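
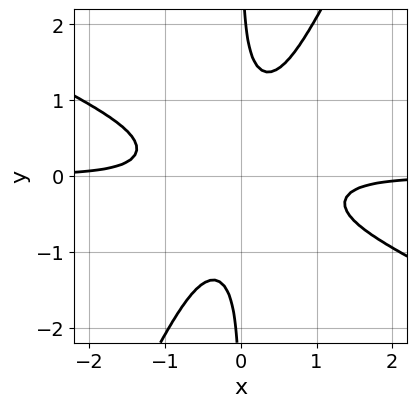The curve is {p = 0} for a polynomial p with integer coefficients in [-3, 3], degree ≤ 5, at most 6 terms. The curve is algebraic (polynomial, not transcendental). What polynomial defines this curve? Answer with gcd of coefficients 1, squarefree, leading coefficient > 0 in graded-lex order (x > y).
First, degree: the shape is more complex than any degree-3 curve, so deg p = 4.
Then, observable constraints: no x-intercept at any integer in the box; it misses every integer gridline on the y-axis.
Finally, together with the visible shape, these determine p as stated.

2*x^3*y + 3*x^2*y^2 - 2*x*y^3 + 1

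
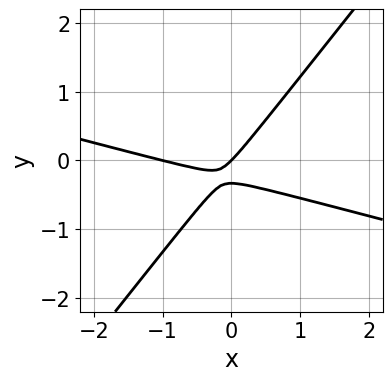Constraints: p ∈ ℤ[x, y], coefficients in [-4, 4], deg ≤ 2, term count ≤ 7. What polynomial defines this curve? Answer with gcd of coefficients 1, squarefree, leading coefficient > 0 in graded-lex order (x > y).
x^2 + 3*x*y - 3*y^2 + x - y

First, the degree is 2 — no degree-1 curve has this shape.
Next, observable constraints: among the integer gridlines, it crosses the x-axis at x ∈ {-1, 0}; one y-axis crossing is at y = 0.
Finally, solving for integer coefficients yields p as stated.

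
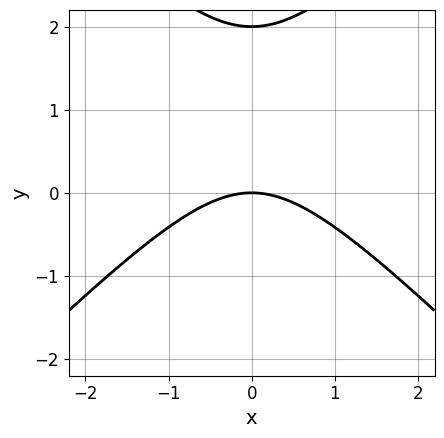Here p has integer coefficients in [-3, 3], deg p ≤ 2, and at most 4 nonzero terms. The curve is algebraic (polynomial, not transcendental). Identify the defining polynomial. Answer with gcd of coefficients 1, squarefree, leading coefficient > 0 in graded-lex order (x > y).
First, the degree is 2 — a generic line meets the curve in up to 2 points.
Then, symmetries: it's symmetric under x → −x, forcing even powers of x.
Next, from the visible intercepts: the y-axis gridline crossings are at y ∈ {0, 2}; it meets the x-axis at x = 0 (among the integer gridlines).
Finally, putting this together gives p.

x^2 - y^2 + 2*y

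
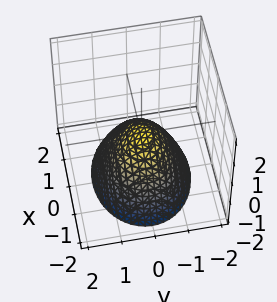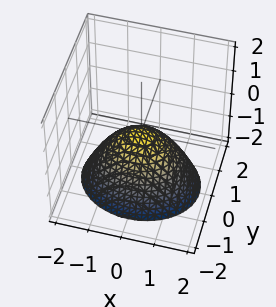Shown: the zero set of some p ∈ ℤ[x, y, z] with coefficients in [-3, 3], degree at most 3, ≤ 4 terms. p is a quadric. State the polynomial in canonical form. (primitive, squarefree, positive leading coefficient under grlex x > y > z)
2*x^2 + 3*y^2 + 3*z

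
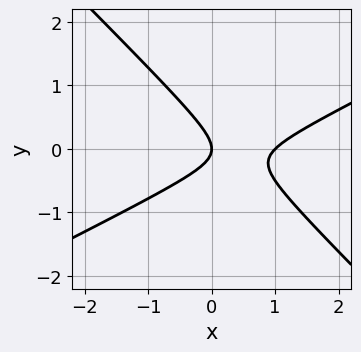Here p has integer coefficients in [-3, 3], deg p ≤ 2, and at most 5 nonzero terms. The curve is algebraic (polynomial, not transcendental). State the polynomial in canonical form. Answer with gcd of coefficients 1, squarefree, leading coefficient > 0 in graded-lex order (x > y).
x^2 - x*y - 2*y^2 - x

1. Degree: no degree-1 curve has this shape, so deg p = 2.
2. Reading off the gridlines: among the integer gridlines, it crosses the x-axis at x ∈ {0, 1}; one y-axis crossing is at y = 0.
3. Together with the visible shape, these determine p as stated.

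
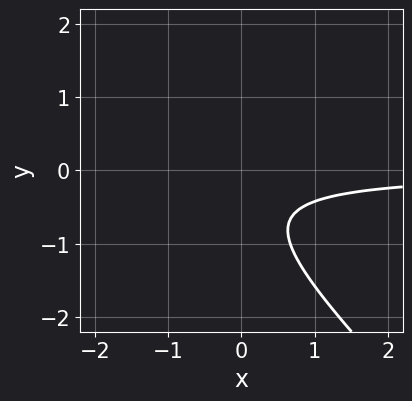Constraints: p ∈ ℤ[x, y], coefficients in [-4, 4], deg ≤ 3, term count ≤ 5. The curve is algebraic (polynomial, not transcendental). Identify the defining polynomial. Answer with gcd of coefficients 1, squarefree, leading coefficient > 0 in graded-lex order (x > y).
3*x*y + 3*y^2 + 3*y + 2

(a) The degree is 2 — the shape is more complex than any degree-1 curve.
(b) Against the integer gridlines: no y-intercept at any integer in the box; it misses every integer gridline on the x-axis.
(c) These observations pin down the coefficients.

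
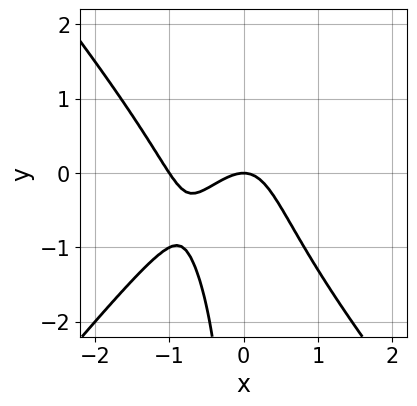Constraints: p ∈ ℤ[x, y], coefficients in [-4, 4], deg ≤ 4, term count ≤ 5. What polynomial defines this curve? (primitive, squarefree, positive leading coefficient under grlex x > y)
1. deg p = 3. The shape is more complex than any degree-2 curve.
2. Reading off the gridlines: among the integer gridlines, it crosses the x-axis at x ∈ {-1, 0}; it crosses the y-axis at the gridline y = 0.
3. Solving for integer coefficients yields p as stated.

3*x^3 - 2*x*y^2 + 3*x^2 + 2*y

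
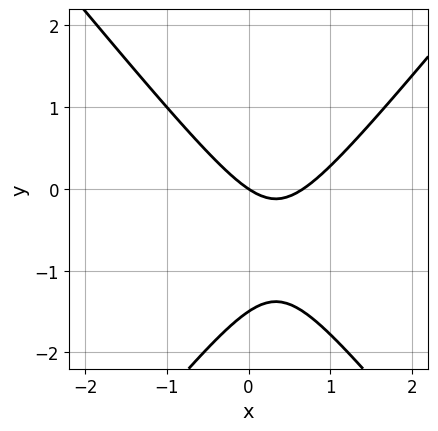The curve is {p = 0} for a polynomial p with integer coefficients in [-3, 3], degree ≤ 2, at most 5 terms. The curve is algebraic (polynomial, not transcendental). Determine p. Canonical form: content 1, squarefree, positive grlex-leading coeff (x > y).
3*x^2 - 2*y^2 - 2*x - 3*y

Degree: a generic line meets the curve in up to 2 points, so deg p = 2.
Checking where it meets the axes: one y-axis crossing is at y = 0; it meets the x-axis at x = 0 (among the integer gridlines).
Putting this together gives p.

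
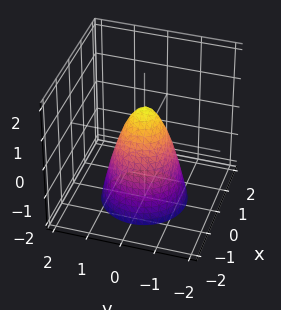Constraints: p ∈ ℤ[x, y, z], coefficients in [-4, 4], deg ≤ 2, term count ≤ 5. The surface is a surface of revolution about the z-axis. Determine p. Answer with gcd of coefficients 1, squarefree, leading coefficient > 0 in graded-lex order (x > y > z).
2*x^2 + 2*y^2 + z - 1

Degree: the shape is more complex than any degree-1 surface, so deg p = 2.
Symmetries: every cross-section ⟂ z is a circle, so x, y appear only via x² + y².
Reading off the gridlines: it crosses the z-axis at the gridline z = 1; a circular section at z = -1 has radius exactly 1.
The integer polynomial consistent with all of this is the stated p.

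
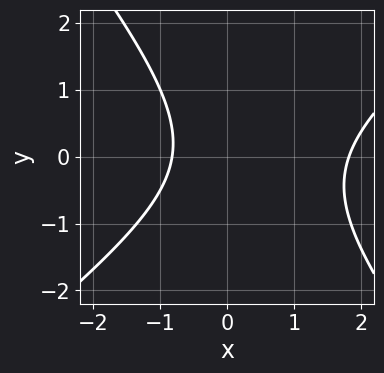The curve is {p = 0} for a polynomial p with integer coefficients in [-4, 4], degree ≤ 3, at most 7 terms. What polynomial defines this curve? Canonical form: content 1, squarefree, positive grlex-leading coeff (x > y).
2*x^2 - x*y - 2*y^2 - 2*x - 3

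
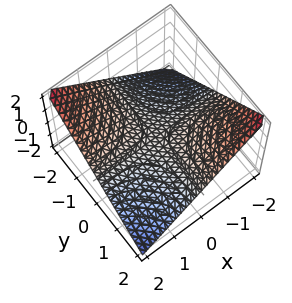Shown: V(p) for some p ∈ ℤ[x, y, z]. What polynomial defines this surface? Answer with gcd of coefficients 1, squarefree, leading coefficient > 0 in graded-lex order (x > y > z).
x*y + 2*z

First, deg p = 2. A saddle surface; a quadric.
Then, against the integer gridlines: one z-axis crossing is at z = 0; every point of the x-axis in the box is on the surface; the visible y-axis segment lies entirely on the surface.
Finally, these observations pin down the coefficients.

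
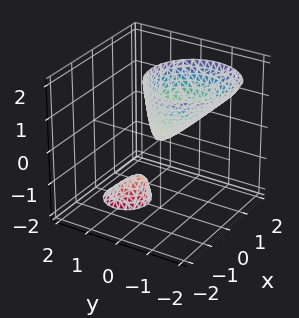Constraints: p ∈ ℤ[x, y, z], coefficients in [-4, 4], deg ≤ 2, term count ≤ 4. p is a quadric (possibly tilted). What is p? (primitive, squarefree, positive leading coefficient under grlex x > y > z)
3*x^2 + 3*y^2 + 3*y*z - z

1. There are 2 components. Treating them together as one polynomial.
2. Degree: a generic line meets the surface in up to 2 points, so deg p = 2.
3. From the visible intercepts: it crosses the y-axis at the gridline y = 0; one z-axis crossing is at z = 0; it crosses the x-axis at the gridline x = 0.
4. The integer polynomial consistent with all of this is the stated p.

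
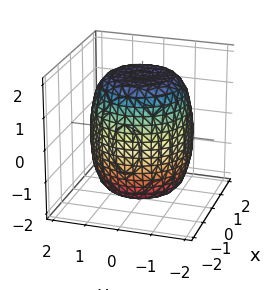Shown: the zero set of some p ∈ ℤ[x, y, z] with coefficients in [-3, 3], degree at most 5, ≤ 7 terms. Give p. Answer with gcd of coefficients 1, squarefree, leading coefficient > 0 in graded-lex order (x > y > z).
1. deg p = 4.
2. Symmetries: the z-axis is an axis of rotation, so x and y enter only as x² + y².
3. Reading off the gridlines: a circular section at z = -1 has radius between 1 and 2.
4. The integer polynomial consistent with all of this is the stated p.

x^4 + 2*x^2*y^2 + y^4 - x^2 - y^2 + z^2 - 3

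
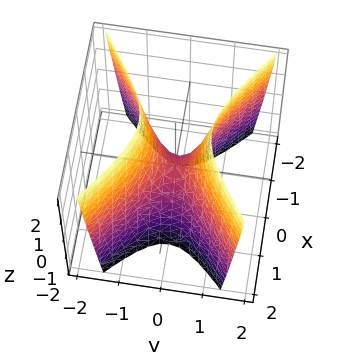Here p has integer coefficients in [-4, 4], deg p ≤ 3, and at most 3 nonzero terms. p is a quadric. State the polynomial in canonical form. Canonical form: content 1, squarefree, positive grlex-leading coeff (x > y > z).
(a) deg p = 2. A saddle surface; a quadric.
(b) Symmetries: mirror symmetry x ↦ −x ⇒ only even powers of x; it's symmetric under y → −y, forcing even powers of y.
(c) From the visible intercepts: one y-axis crossing is at y = 0; one z-axis crossing is at z = 0; it crosses the x-axis at the gridline x = 0.
(d) Fitting integer coefficients to these (and the overall shape) gives p.

2*x^2 - 3*y^2 + z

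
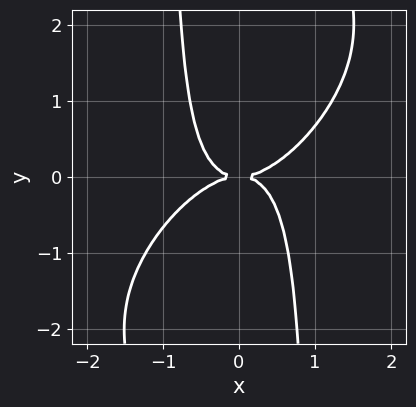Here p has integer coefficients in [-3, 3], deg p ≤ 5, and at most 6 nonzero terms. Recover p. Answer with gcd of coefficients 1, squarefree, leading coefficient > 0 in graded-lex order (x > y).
First, the degree is 4 — no degree-3 curve has this shape.
Then, from the axis intercepts and sections: it meets the x-axis at x = 0 (among the integer gridlines); it crosses the y-axis at the gridline y = 0.
Finally, matching integer coefficients to the picture gives p.

2*x^4 - 3*x^3*y + 2*x^2*y^2 - 2*y^2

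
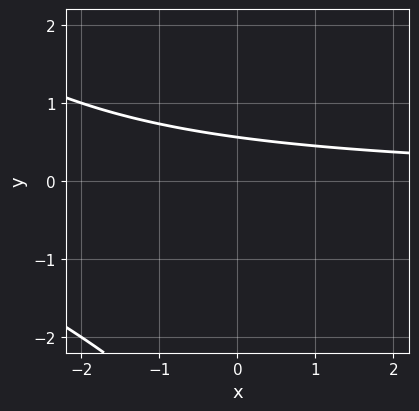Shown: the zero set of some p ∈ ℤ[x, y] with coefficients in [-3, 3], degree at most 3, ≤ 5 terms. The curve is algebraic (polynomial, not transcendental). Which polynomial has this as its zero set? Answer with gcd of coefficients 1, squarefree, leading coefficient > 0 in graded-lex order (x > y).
x*y + y^2 + 3*y - 2

Degree: the shape is more complex than any degree-1 curve, so deg p = 2.
From the axis intercepts and sections: no x-intercept at any integer in the box.
The integer polynomial consistent with all of this is the stated p.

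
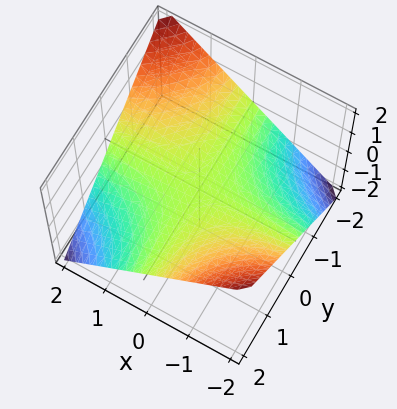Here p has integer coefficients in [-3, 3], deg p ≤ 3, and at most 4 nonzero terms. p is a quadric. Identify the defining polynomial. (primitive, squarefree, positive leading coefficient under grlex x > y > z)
x*y + 2*z

The degree is 2 — a hyperbolic paraboloid; a quadric.
From the visible intercepts: every point of the x-axis in the box is on the surface; it meets the z-axis at z = 0 (among the integer gridlines).
Assembling these constraints gives the stated polynomial.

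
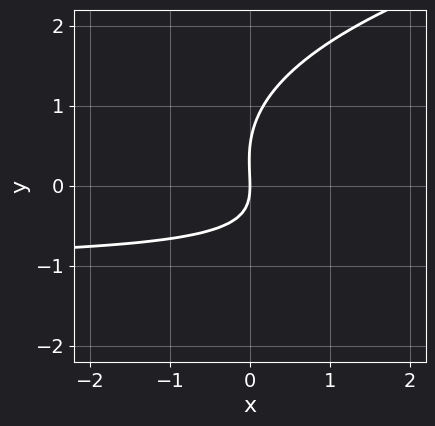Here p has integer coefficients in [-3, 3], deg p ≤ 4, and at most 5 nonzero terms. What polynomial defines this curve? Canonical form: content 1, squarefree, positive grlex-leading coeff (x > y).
2*y^3 - 3*x*y - y^2 - 3*x

First, degree: a generic line meets the curve in up to 3 points, so deg p = 3.
Next, reading off the gridlines: it crosses the x-axis at the gridline x = 0; it meets the y-axis at y = 0 (among the integer gridlines).
Finally, solving for integer coefficients yields p as stated.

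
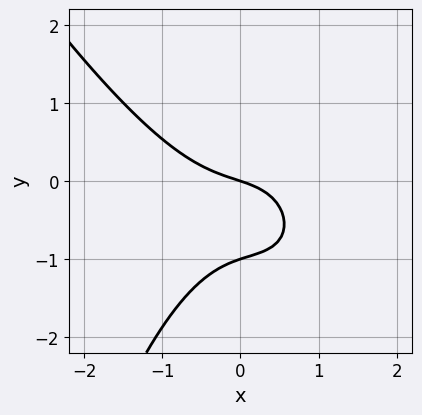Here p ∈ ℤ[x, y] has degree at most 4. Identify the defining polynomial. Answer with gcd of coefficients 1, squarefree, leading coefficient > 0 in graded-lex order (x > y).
2*x^3 + x^2*y + 3*y^2 + x + 3*y

1. The degree is 3 — the shape is more complex than any degree-2 curve.
2. From the axis intercepts and sections: among the integer gridlines, it crosses the y-axis at y ∈ {-1, 0}; it crosses the x-axis at the gridline x = 0.
3. The integer polynomial consistent with all of this is the stated p.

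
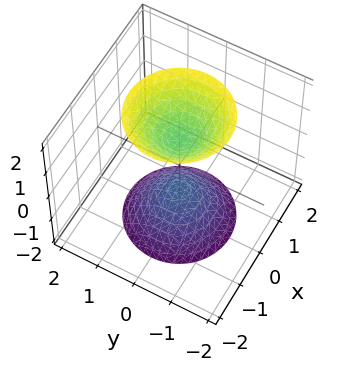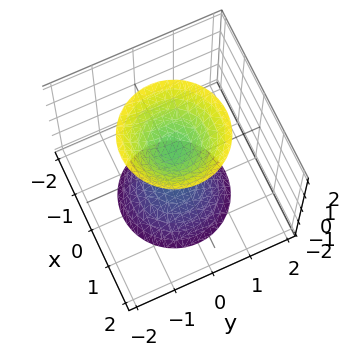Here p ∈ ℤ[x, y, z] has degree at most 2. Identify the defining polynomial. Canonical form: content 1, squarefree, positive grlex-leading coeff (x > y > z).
First, the picture has 2 separate pieces.
Next, the degree is 2 — two sheets facing apart; a quadric.
Next, symmetry: the z-axis is an axis of rotation, so x and y enter only as x² + y²; the z ↦ −z reflection is a symmetry, so z appears only in even powers.
Next, checking where it meets the axes: a circular section at z = -2 has radius between 1 and 2; it misses every integer gridline on the y-axis.
Finally, these observations pin down the coefficients.

2*x^2 + 2*y^2 - z^2 + 1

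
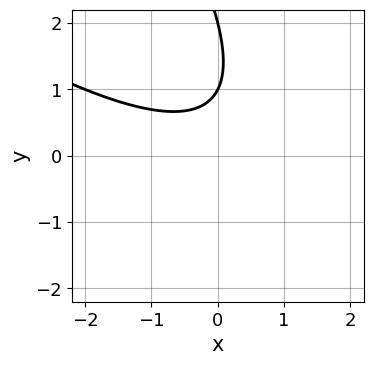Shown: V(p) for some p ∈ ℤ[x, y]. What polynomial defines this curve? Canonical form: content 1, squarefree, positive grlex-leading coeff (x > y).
First, degree: a generic line meets the curve in up to 2 points, so deg p = 2.
Then, from the axis intercepts and sections: it misses every integer gridline on the x-axis; the y-axis gridline crossings are at y ∈ {1, 2}.
Finally, the integer polynomial consistent with all of this is the stated p.

x^2 + 2*x*y + y^2 - 3*y + 2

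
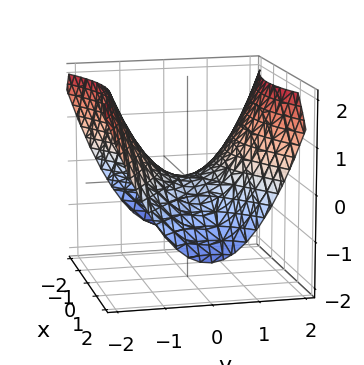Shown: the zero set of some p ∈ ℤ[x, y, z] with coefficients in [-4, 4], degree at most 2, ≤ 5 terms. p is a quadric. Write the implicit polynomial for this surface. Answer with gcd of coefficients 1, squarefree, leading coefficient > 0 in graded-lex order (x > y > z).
x^2 - 2*y^2 + 3*z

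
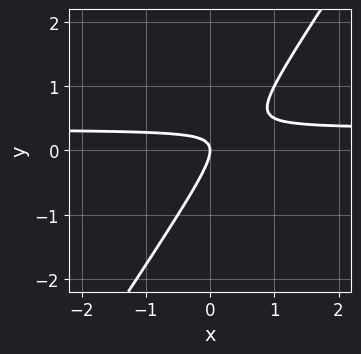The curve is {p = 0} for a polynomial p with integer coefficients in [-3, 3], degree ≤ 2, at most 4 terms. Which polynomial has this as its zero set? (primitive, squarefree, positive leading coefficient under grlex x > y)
3*x*y - 2*y^2 - x

1. The degree is 2 — a generic line meets the curve in up to 2 points.
2. From the visible intercepts: one x-axis crossing is at x = 0; one y-axis crossing is at y = 0.
3. Assembling these constraints gives the stated polynomial.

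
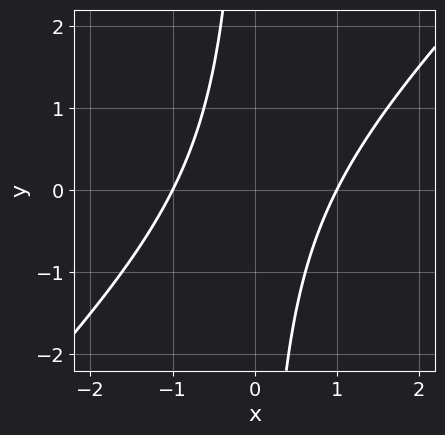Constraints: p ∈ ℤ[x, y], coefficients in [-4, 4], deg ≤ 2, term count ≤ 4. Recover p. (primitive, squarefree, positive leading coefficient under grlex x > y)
1. Degree: the shape is more complex than any degree-1 curve, so deg p = 2.
2. From the axis intercepts and sections: it misses every integer gridline on the y-axis; among the integer gridlines, it crosses the x-axis at x ∈ {-1, 1}.
3. Fitting integer coefficients to these (and the overall shape) gives p.

x^2 - x*y - 1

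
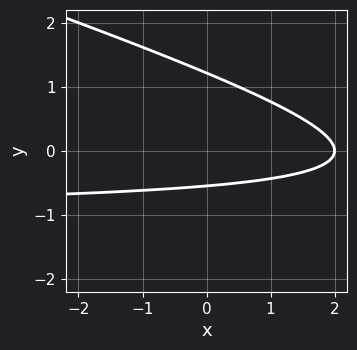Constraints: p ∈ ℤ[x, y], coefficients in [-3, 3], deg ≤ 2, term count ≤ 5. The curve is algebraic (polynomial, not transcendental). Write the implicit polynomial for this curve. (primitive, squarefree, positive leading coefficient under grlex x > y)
x*y + 3*y^2 + x - 2*y - 2

(a) Degree: the shape is more complex than any degree-1 curve, so deg p = 2.
(b) Reading off the gridlines: it meets the x-axis at x = 2 (among the integer gridlines).
(c) Putting this together gives p.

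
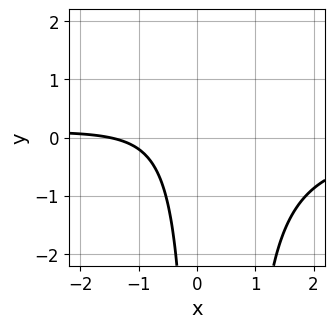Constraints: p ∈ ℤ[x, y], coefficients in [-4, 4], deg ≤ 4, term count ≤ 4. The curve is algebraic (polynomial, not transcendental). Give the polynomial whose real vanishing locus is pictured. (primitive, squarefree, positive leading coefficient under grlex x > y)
Degree: a generic line meets the curve in up to 3 points, so deg p = 3.
From the axis intercepts and sections: it misses every integer gridline on the y-axis.
Fitting integer coefficients to these (and the overall shape) gives p.

3*x^2*y - 2*x*y + 2*x + 3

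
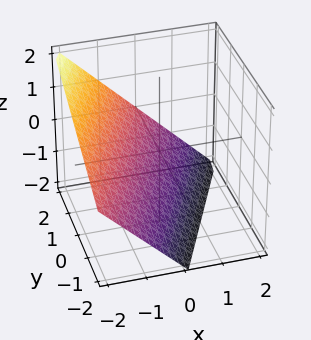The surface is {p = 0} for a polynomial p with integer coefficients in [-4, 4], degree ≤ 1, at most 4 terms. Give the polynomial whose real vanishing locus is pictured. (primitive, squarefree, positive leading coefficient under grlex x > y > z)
First, deg p = 1.
Next, from the axis intercepts and sections: one z-axis crossing is at z = -1; one x-axis crossing is at x = -1.
Finally, together with the visible shape, these determine p as stated.

2*x - y + 2*z + 2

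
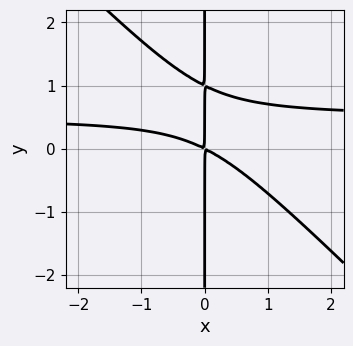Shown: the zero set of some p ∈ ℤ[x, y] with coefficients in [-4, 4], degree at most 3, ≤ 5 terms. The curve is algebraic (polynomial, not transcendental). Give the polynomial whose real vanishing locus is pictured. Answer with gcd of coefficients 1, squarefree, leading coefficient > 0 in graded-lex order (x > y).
(a) The degree is 3 — a generic line meets the curve in up to 3 points.
(b) Reading off the gridlines: the visible y-axis segment lies entirely on the curve.
(c) Matching integer coefficients to the picture gives p.

2*x^2*y + 2*x*y^2 - x^2 - 2*x*y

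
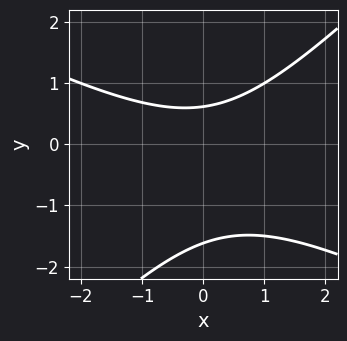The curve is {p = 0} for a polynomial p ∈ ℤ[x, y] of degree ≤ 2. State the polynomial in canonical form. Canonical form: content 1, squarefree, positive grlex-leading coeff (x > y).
x^2 + x*y - 2*y^2 - 2*y + 2

The degree is 2 — the shape is more complex than any degree-1 curve.
Observable constraints: it misses every integer gridline on the x-axis.
Fitting integer coefficients to these (and the overall shape) gives p.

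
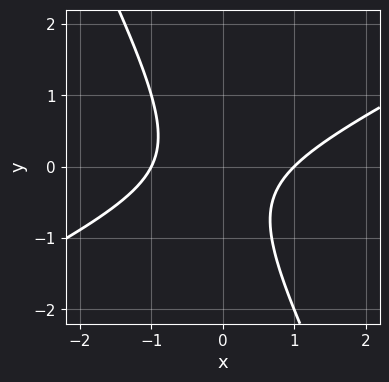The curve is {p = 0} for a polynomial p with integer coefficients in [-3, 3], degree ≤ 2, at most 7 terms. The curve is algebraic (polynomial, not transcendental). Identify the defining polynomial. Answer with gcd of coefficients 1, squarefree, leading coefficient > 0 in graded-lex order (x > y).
2*x^2 - 3*x*y - 2*y^2 - y - 2

1. The degree is 2 — the shape is more complex than any degree-1 curve.
2. Observable constraints: no y-intercept at any integer in the box; among the integer gridlines, it crosses the x-axis at x ∈ {-1, 1}.
3. Solving for integer coefficients yields p as stated.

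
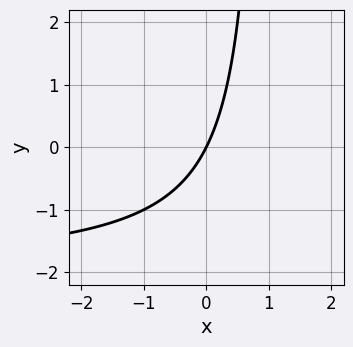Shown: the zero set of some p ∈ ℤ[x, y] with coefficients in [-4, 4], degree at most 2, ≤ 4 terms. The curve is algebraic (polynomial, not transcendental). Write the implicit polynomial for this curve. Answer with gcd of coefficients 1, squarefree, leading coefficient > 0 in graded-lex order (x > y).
x*y + 2*x - y

(a) deg p = 2. No degree-1 curve has this shape.
(b) From the visible intercepts: it crosses the y-axis at the gridline y = 0; it meets the x-axis at x = 0 (among the integer gridlines).
(c) Putting this together gives p.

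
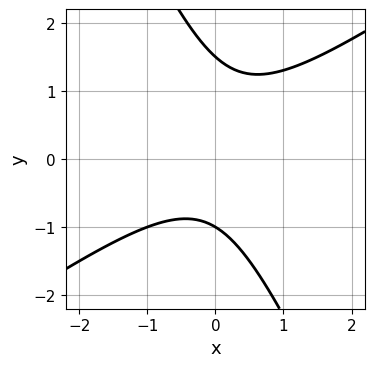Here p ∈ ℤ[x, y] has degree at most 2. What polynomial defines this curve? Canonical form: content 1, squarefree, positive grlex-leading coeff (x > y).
3*x^2 - 3*x*y - 2*y^2 + y + 3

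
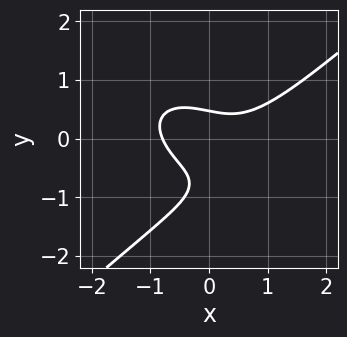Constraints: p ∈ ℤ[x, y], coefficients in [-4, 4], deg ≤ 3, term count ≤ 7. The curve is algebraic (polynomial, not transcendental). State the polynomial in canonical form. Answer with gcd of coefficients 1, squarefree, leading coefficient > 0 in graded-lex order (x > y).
2*x^3 - 3*y^3 - 2*x*y - 3*y^2 + 1

First, degree: a generic line meets the curve in up to 3 points, so deg p = 3.
Finally, solving for integer coefficients yields p as stated.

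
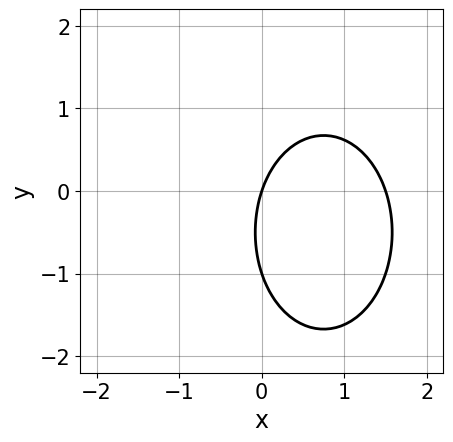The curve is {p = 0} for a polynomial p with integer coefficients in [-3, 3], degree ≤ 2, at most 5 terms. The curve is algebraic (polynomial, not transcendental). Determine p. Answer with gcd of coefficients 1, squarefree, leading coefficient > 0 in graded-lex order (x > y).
2*x^2 + y^2 - 3*x + y

First, the degree is 2 — a generic line meets the curve in up to 2 points.
Next, reading off the gridlines: one x-axis crossing is at x = 0; the y-axis gridline crossings are at y ∈ {-1, 0}.
Finally, solving for integer coefficients yields p as stated.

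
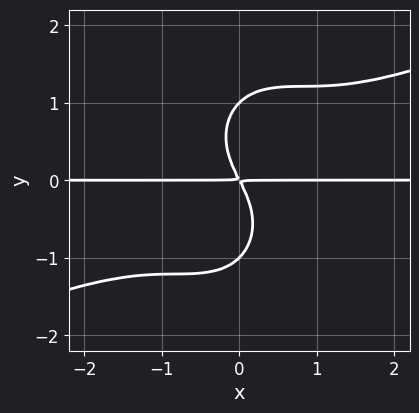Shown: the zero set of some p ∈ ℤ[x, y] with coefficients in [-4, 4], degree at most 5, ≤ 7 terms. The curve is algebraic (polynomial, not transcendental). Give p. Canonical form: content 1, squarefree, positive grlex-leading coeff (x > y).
x^3*y - 2*x^2*y^2 - y^4 + 2*x*y + y^2

deg p = 4. The shape is more complex than any degree-3 curve.
Against the integer gridlines: the y-axis gridline crossings are at y ∈ {-1, 1}; every point of the x-axis in the box is on the curve.
Assembling these constraints gives the stated polynomial.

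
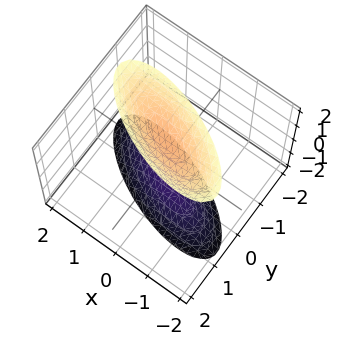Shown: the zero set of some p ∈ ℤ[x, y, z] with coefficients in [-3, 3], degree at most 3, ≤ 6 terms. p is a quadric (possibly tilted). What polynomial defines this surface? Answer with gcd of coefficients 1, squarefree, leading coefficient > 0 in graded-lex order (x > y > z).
(a) I count 2 distinct pieces. Treating them together as one polynomial.
(b) Degree: the shape is more complex than any degree-1 surface, so deg p = 2.
(c) From the visible intercepts: no y-intercept at any integer in the box; no x-intercept at any integer in the box.
(d) Solving for integer coefficients yields p as stated.

x^2 + 2*x*y + 3*y^2 - z^2 + 2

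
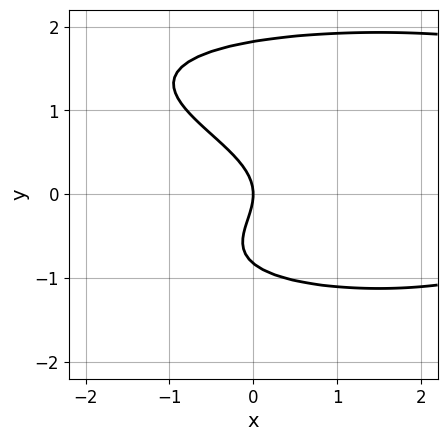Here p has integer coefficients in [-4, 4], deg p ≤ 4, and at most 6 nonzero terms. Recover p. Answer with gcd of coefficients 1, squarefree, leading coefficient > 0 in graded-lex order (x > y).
(a) Degree: the shape is more complex than any degree-3 curve, so deg p = 4.
(b) From the axis intercepts and sections: one y-axis crossing is at y = 0; it meets the x-axis at x = 0 (among the integer gridlines).
(c) Matching integer coefficients to the picture gives p.

2*y^4 - 2*y^3 + x^2 - 3*y^2 - 3*x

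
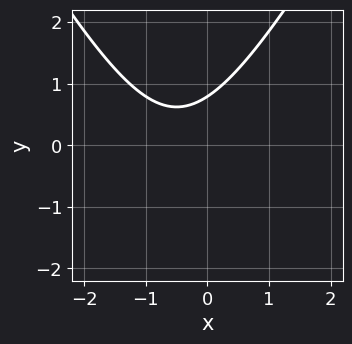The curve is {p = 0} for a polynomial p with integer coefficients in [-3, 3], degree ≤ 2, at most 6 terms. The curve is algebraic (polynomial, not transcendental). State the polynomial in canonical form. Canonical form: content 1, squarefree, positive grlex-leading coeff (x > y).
3*x^2 - y^2 + 3*x - 3*y + 3

The degree is 2 — no degree-1 curve has this shape.
Checking where it meets the axes: the curve avoids every integer x-axis point in the box.
Putting this together gives p.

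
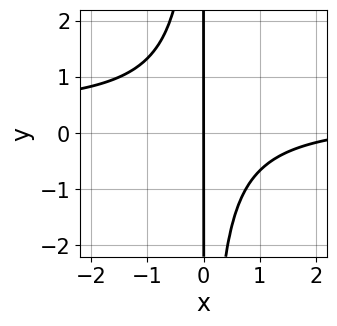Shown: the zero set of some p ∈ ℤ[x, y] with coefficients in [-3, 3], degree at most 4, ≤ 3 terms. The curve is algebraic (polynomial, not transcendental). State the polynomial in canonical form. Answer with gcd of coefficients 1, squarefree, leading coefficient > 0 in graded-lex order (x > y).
The degree is 3 — no degree-2 curve has this shape.
Observable constraints: one x-axis crossing is at x = 0; the visible y-axis segment lies entirely on the curve.
The integer polynomial consistent with all of this is the stated p.

3*x^2*y - x^2 + 3*x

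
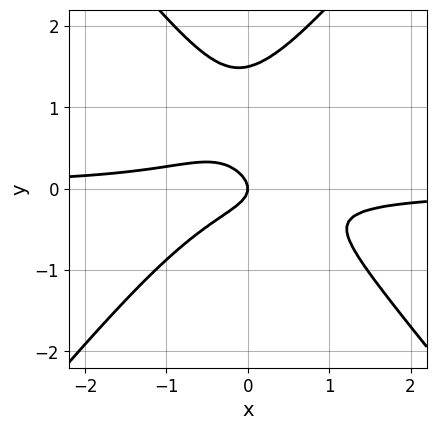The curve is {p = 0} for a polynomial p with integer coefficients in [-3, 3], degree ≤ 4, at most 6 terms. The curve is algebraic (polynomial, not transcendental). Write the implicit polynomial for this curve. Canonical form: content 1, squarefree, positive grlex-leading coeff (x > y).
3*x^2*y - 2*y^3 + 3*y^2 + x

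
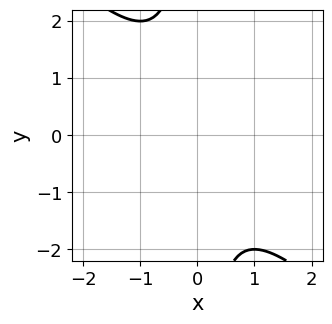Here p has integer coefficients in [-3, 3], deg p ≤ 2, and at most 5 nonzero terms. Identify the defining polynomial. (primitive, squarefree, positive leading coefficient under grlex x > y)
x^2 + x*y + 1

Degree: a generic line meets the curve in up to 2 points, so deg p = 2.
From the visible intercepts: it misses every integer gridline on the y-axis; the curve avoids every integer x-axis point in the box.
The integer polynomial consistent with all of this is the stated p.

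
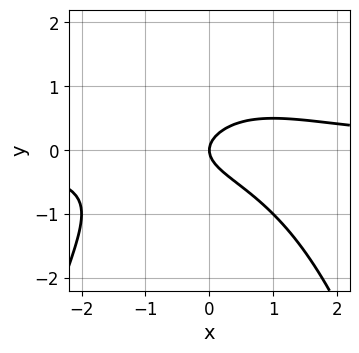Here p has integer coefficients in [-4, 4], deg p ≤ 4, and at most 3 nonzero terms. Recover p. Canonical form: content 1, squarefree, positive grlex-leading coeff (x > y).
x^2*y + 2*y^2 - x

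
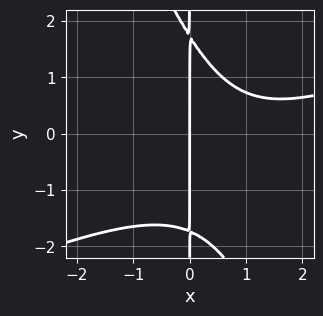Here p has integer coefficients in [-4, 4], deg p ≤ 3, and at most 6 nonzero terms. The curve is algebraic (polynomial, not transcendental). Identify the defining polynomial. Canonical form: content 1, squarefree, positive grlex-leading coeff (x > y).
x^3 - 2*x^2*y - x*y^2 - 2*x^2 + 3*x

First, the degree is 3 — no degree-2 curve has this shape.
Next, checking where it meets the axes: every point of the y-axis in the box is on the curve; it crosses the x-axis at the gridline x = 0.
Finally, together with the visible shape, these determine p as stated.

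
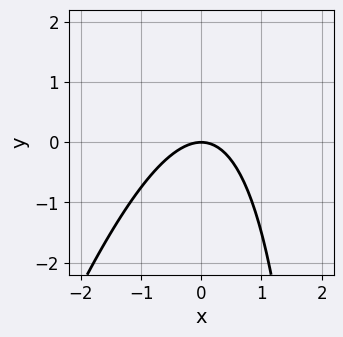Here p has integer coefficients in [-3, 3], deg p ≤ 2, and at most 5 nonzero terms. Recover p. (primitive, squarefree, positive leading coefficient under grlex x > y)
3*x^2 - x*y + 3*y

(a) The degree is 2 — a generic line meets the curve in up to 2 points.
(b) Against the integer gridlines: it crosses the y-axis at the gridline y = 0; it meets the x-axis at x = 0 (among the integer gridlines).
(c) These observations pin down the coefficients.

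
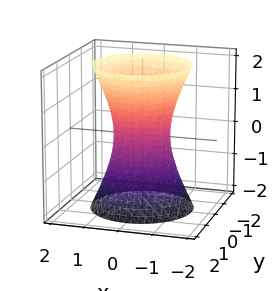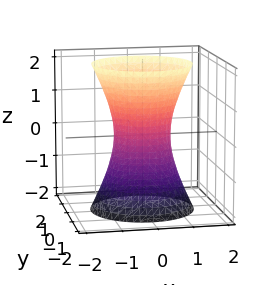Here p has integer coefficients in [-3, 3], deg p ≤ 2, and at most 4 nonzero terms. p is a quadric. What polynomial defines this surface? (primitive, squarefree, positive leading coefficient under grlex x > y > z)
3*x^2 + 3*y^2 - z^2 - 2

Degree: an hourglass — one-sheet hyperboloid; a quadric, so deg p = 2.
By symmetry, the surface is invariant under rotation about z: p = q(x² + y², z); mirror symmetry z ↦ −z ⇒ only even powers of z.
From the axis intercepts and sections: the surface avoids every integer z-axis point in the box; a circular section at z = 0 has radius between 0 and 1.
Solving for integer coefficients yields p as stated.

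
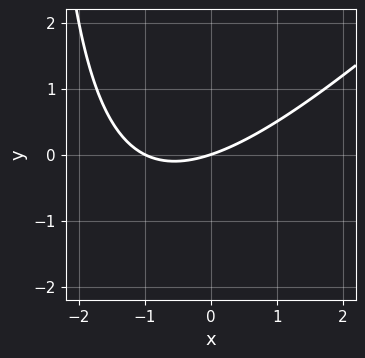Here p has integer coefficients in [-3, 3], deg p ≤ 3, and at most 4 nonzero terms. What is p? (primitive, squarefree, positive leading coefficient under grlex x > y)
1. Degree: a generic line meets the curve in up to 2 points, so deg p = 2.
2. From the visible intercepts: among the integer gridlines, it crosses the x-axis at x ∈ {-1, 0}; it meets the y-axis at y = 0 (among the integer gridlines).
3. Matching integer coefficients to the picture gives p.

x^2 - x*y + x - 3*y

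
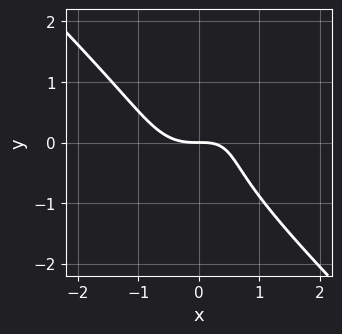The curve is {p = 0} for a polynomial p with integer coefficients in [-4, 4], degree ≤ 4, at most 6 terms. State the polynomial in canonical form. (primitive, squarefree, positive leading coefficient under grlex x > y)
3*x^3 + 3*y^3 - 2*x*y + 3*y

(a) The degree is 3 — the shape is more complex than any degree-2 curve.
(b) Observable constraints: it meets the y-axis at y = 0 (among the integer gridlines); it crosses the x-axis at the gridline x = 0.
(c) Matching integer coefficients to the picture gives p.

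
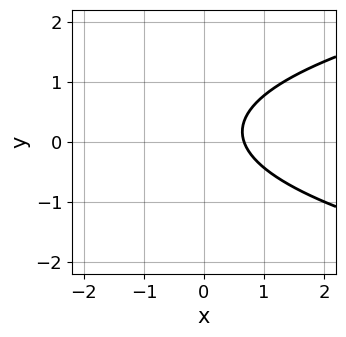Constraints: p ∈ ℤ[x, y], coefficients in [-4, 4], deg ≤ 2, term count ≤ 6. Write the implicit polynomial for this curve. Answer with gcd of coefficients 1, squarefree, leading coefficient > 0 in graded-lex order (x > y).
First, the degree is 2 — the shape is more complex than any degree-1 curve.
Then, reading off the gridlines: no y-intercept at any integer in the box.
Finally, solving for integer coefficients yields p as stated.

3*y^2 - 3*x - y + 2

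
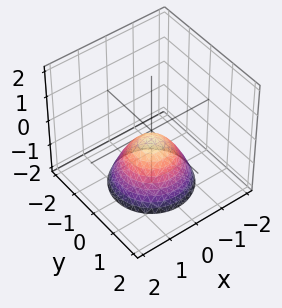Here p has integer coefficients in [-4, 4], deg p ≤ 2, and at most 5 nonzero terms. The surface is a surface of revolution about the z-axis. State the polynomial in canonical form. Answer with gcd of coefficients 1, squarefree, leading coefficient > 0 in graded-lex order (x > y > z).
(a) The degree is 2 — no degree-1 surface has this shape.
(b) By symmetry, every cross-section ⟂ z is a circle, so x, y appear only via x² + y².
(c) Checking where it meets the axes: no x-intercept at any integer in the box; a circular section at z = -1 has radius between 0 and 1; it misses every integer gridline on the y-axis.
(d) Assembling these constraints gives the stated polynomial.

3*x^2 + 3*y^2 + 3*z + 1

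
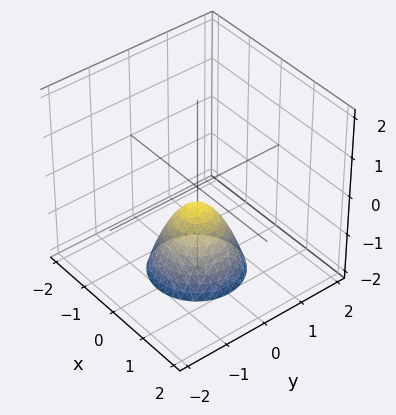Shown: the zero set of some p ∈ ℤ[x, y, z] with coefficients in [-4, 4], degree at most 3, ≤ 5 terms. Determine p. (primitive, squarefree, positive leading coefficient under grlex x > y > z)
First, degree: no degree-1 surface has this shape, so deg p = 2.
Then, symmetries: rotational symmetry about the z-axis ⇒ p depends on x, y only through x² + y².
Next, from the visible intercepts: a circular section at z = -1 has radius between 0 and 1; the surface avoids every integer x-axis point in the box; the surface avoids every integer y-axis point in the box.
Finally, the integer polynomial consistent with all of this is the stated p.

3*x^2 + 3*y^2 + 2*z + 1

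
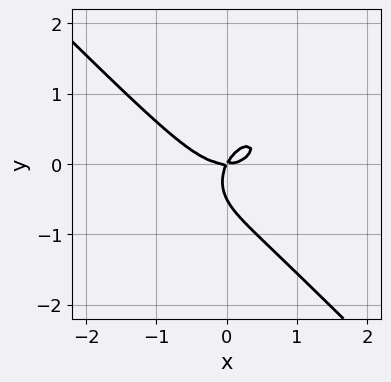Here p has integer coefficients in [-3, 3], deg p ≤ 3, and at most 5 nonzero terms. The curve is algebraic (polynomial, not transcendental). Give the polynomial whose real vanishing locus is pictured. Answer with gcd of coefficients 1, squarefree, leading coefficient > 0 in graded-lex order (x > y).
First, the degree is 3 — a generic line meets the curve in up to 3 points.
Next, checking where it meets the axes: one y-axis crossing is at y = 0; it crosses the x-axis at the gridline x = 0.
Finally, fitting integer coefficients to these (and the overall shape) gives p.

2*x^3 + 2*y^3 - 2*x*y + y^2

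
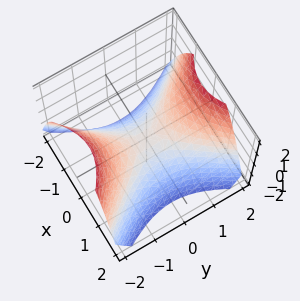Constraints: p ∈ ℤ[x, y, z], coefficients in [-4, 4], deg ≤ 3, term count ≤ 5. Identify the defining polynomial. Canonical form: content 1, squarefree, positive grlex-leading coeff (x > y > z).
The degree is 2 — a saddle surface; a quadric.
Symmetries: mirror symmetry y ↦ −y ⇒ only even powers of y; it's symmetric under x → −x, forcing even powers of x.
From the visible intercepts: it crosses the y-axis at the gridline y = 0; it crosses the z-axis at the gridline z = 0; it crosses the x-axis at the gridline x = 0.
Fitting integer coefficients to these (and the overall shape) gives p.

3*x^2 - 2*y^2 + 3*z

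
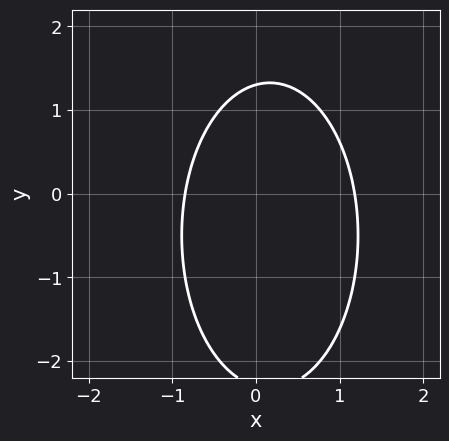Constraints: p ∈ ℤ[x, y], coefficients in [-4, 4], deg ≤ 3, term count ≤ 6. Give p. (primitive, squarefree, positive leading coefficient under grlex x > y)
3*x^2 + y^2 - x + y - 3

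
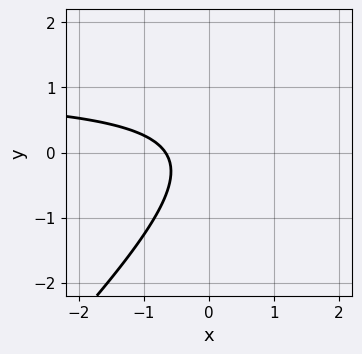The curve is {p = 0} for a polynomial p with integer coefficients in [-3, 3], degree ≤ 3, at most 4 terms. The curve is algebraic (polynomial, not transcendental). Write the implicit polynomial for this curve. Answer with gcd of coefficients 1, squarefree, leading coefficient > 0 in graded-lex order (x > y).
3*x*y - 3*y^2 - 3*x - 2

deg p = 2. No degree-1 curve has this shape.
Observable constraints: it misses every integer gridline on the y-axis.
Together with the visible shape, these determine p as stated.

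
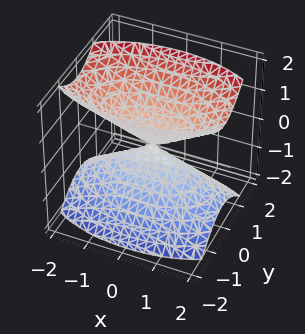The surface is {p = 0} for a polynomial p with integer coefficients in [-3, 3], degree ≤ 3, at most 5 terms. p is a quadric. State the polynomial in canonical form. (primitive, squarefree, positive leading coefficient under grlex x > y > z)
x^2 + 3*y^2 - 2*z^2

1. I count 2 distinct pieces.
2. The degree is 2 — a double cone through the origin; a quadric.
3. Symmetries: the x ↦ −x reflection is a symmetry, so x appears only in even powers; mirror symmetry y ↦ −y ⇒ only even powers of y; mirror symmetry z ↦ −z ⇒ only even powers of z.
4. From the visible intercepts: one y-axis crossing is at y = 0; one x-axis crossing is at x = 0; it meets the z-axis at z = 0 (among the integer gridlines).
5. The integer polynomial consistent with all of this is the stated p.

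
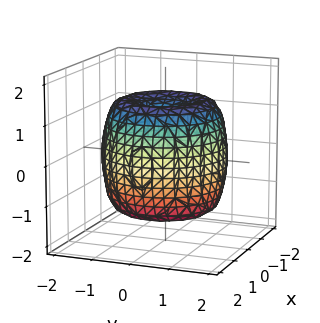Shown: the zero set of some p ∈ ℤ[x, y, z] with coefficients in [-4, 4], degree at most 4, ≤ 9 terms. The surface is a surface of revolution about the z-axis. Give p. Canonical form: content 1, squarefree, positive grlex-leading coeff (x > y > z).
x^4 + 2*x^2*y^2 + y^4 - 2*x^2 - 2*y^2 + z^2 - 1

First, degree: a generic line meets the surface in up to 4 points, so deg p = 4.
Then, symmetries: the z-axis is an axis of rotation, so x and y enter only as x² + y².
Next, against the integer gridlines: a circular section at z = 0 has radius between 1 and 2; the z-axis gridline crossings are at z ∈ {-1, 1}.
Finally, the integer polynomial consistent with all of this is the stated p.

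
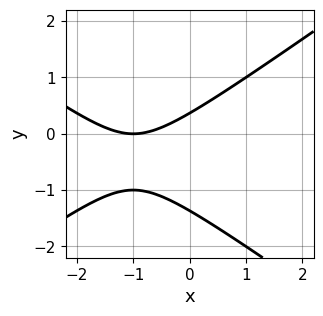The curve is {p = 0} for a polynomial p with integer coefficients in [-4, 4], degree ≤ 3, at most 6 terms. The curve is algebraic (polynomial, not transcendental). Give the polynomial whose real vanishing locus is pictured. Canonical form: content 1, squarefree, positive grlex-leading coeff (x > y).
x^2 - 2*y^2 + 2*x - 2*y + 1

Degree: the shape is more complex than any degree-1 curve, so deg p = 2.
From the axis intercepts and sections: it meets the x-axis at x = -1 (among the integer gridlines).
Assembling these constraints gives the stated polynomial.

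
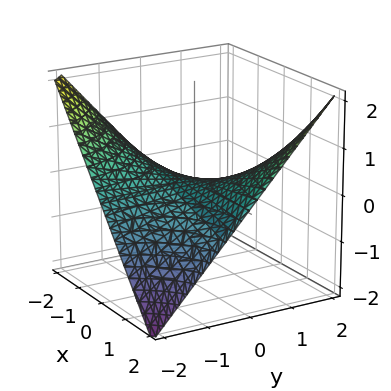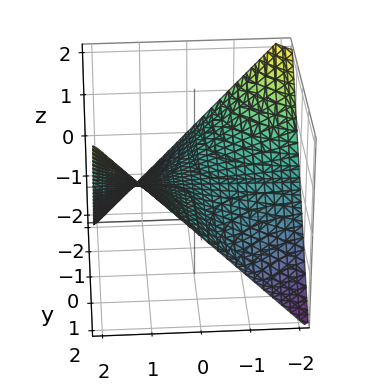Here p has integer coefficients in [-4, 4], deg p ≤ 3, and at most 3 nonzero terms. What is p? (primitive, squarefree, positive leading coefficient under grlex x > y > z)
1. deg p = 2. A saddle surface; a quadric.
2. From the visible intercepts: the visible y-axis segment lies entirely on the surface; it crosses the z-axis at the gridline z = 0.
3. The integer polynomial consistent with all of this is the stated p. Check: (2, 0, 0) on the x-axis lies on the surface, and p(2, 0, 0) = 0. ✓

x*y - 2*z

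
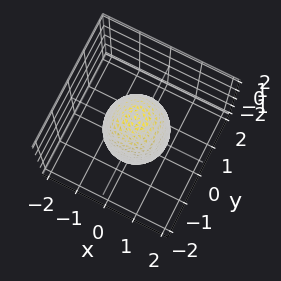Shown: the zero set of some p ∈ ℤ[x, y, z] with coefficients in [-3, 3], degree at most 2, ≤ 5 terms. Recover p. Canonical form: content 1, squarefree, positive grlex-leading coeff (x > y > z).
First, degree: bounded and convex; a quadric, so deg p = 2.
Then, by symmetry, every cross-section ⟂ z is a circle, so x, y appear only via x² + y²; mirror symmetry z ↦ −z ⇒ only even powers of z.
Next, observable constraints: a circular section at z = -1 has radius between 0 and 1; the y-axis gridline crossings are at y ∈ {-1, 1}; among the integer gridlines, it crosses the x-axis at x ∈ {-1, 1}.
Finally, the integer polynomial consistent with all of this is the stated p.

3*x^2 + 3*y^2 + z^2 - 3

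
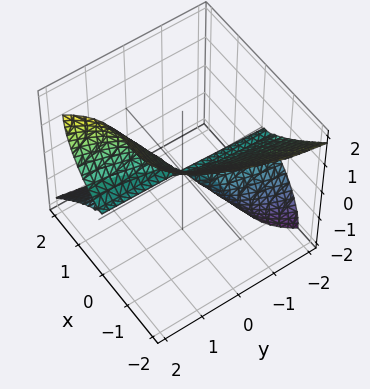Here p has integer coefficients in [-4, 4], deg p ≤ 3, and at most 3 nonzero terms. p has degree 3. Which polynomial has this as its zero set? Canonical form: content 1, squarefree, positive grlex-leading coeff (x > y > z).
3*x^3 - 3*y*z^2 + 2*z^3

1. deg p = 3.
2. Against the integer gridlines: the visible y-axis segment lies entirely on the surface; it meets the x-axis at x = 0 (among the integer gridlines).
3. These observations pin down the coefficients.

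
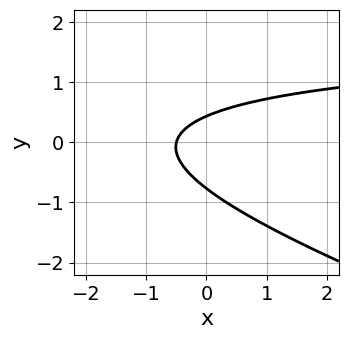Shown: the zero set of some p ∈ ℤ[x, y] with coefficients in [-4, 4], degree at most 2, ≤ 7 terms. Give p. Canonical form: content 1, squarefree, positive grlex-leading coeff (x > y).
x*y + 3*y^2 - 2*x + y - 1

(a) Degree: the shape is more complex than any degree-1 curve, so deg p = 2.
(b) Matching integer coefficients to the picture gives p.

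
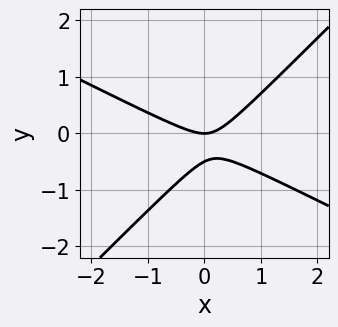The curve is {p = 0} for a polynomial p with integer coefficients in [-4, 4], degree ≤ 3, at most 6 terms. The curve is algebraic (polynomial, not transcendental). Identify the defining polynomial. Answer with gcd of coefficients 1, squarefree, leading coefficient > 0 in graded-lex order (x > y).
First, degree: the shape is more complex than any degree-1 curve, so deg p = 2.
Then, from the visible intercepts: it meets the y-axis at y = 0 (among the integer gridlines); one x-axis crossing is at x = 0.
Finally, matching integer coefficients to the picture gives p.

x^2 + x*y - 2*y^2 - y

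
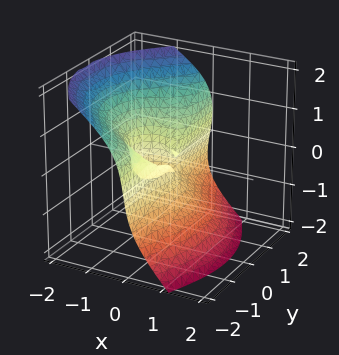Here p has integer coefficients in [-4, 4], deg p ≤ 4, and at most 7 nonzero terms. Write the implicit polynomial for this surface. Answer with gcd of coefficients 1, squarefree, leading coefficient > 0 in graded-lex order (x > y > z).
Degree: the shape is more complex than any degree-2 surface, so deg p = 3.
Checking where it meets the axes: every point of the y-axis in the box is on the surface; the x-axis gridline crossings are at x ∈ {-1, 0}.
Putting this together gives p.

3*x^3 + 3*x*y^2 + 2*z^3 + 3*x^2 - y*z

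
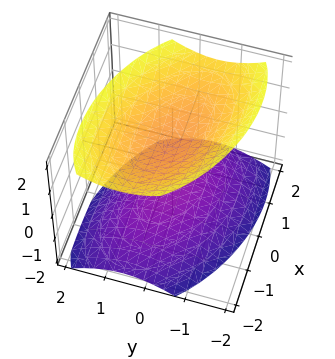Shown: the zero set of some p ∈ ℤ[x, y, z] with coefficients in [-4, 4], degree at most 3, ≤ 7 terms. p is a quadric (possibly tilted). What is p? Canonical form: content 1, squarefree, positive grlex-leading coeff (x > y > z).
(a) The picture has 2 separate pieces. Treating them together as one polynomial.
(b) Degree: the shape is more complex than any degree-1 surface, so deg p = 2.
(c) From the axis intercepts and sections: the surface avoids every integer y-axis point in the box; the surface avoids every integer x-axis point in the box; among the integer gridlines, it crosses the z-axis at z ∈ {-1, 1}.
(d) Together with the visible shape, these determine p as stated.

x^2 + x*y + 2*y^2 - 2*z^2 + 2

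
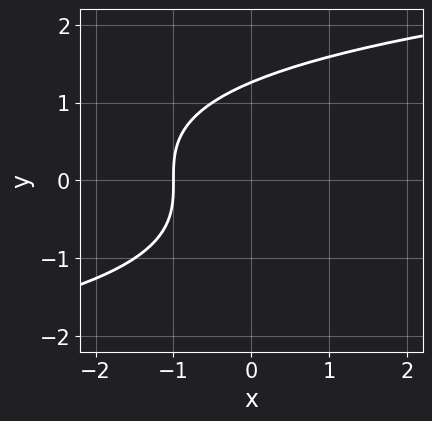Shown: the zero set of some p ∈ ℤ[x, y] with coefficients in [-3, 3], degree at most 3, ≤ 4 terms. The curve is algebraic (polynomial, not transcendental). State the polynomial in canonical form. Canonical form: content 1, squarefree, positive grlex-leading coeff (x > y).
y^3 - 2*x - 2

First, deg p = 3. A generic line meets the curve in up to 3 points.
Next, from the visible intercepts: it meets the x-axis at x = -1 (among the integer gridlines).
Finally, solving for integer coefficients yields p as stated.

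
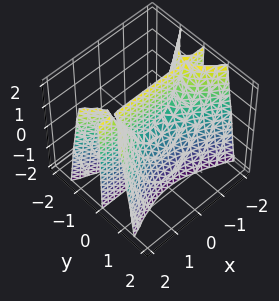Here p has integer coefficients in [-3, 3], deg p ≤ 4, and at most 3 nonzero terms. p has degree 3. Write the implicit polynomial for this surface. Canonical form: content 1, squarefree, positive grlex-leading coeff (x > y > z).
(a) I count 2 distinct pieces.
(b) Degree: the shape is more complex than any degree-2 surface, so deg p = 3.
(c) Reading off the gridlines: one y-axis crossing is at y = 0; every point of the z-axis in the box is on the surface; the visible x-axis segment lies entirely on the surface.
(d) Putting this together gives p.

x^2*y - 3*y^3 - y*z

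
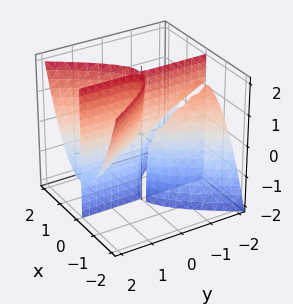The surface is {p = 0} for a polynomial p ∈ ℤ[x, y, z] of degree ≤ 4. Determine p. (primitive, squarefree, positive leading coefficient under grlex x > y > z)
1. The picture has 3 separate pieces. Treating them together as one polynomial.
2. deg p = 3. No degree-2 surface has this shape.
3. Against the integer gridlines: it meets the x-axis at x = 0 (among the integer gridlines); every point of the z-axis in the box is on the surface; the visible y-axis segment lies entirely on the surface.
4. These observations pin down the coefficients.

3*x^3 - x*y^2 - 2*x*y*z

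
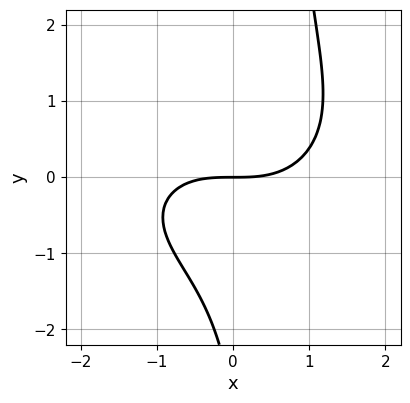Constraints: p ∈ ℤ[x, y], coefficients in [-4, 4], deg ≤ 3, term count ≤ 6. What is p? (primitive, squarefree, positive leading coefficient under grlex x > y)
First, degree: no degree-2 curve has this shape, so deg p = 3.
Next, against the integer gridlines: it crosses the y-axis at the gridline y = 0; it meets the x-axis at x = 0 (among the integer gridlines).
Finally, together with the visible shape, these determine p as stated.

x^3 + 2*x*y^2 - y^2 - 3*y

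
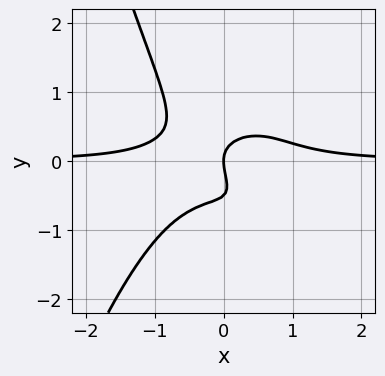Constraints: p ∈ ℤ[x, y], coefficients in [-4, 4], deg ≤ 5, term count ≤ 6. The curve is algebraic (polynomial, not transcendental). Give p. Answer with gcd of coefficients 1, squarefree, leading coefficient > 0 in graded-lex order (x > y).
1. The degree is 4 — the shape is more complex than any degree-3 curve.
2. Reading off the gridlines: one x-axis crossing is at x = 0; it crosses the y-axis at the gridline y = 0.
3. Together with the visible shape, these determine p as stated.

3*x^3*y + 2*x*y^2 + 2*y^3 + y^2 - x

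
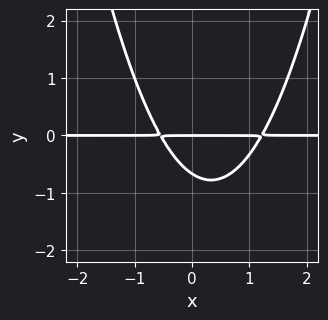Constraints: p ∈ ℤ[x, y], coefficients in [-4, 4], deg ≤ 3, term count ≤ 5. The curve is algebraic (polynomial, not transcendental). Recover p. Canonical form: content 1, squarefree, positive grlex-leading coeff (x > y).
3*x^2*y - 2*x*y - 3*y^2 - 2*y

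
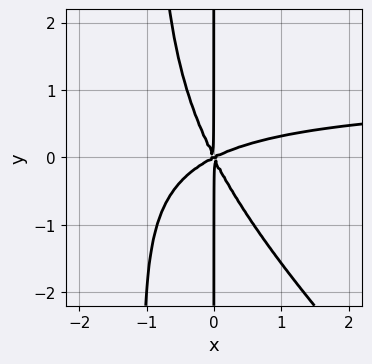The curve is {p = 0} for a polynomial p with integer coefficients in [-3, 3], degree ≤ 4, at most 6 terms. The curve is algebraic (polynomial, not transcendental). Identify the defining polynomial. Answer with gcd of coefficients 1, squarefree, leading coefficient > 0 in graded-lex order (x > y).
First, the degree is 4 — a generic line meets the curve in up to 4 points.
Next, from the axis intercepts and sections: the visible y-axis segment lies entirely on the curve; it meets the x-axis at x = 0 (among the integer gridlines).
Finally, putting this together gives p.

2*x^3*y + 2*x^2*y^2 - 2*x^3 + 3*x^2*y + 2*x*y^2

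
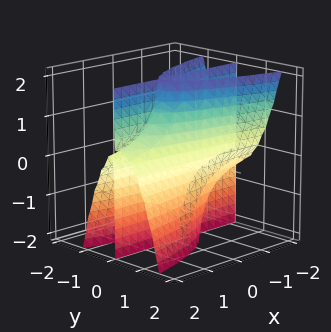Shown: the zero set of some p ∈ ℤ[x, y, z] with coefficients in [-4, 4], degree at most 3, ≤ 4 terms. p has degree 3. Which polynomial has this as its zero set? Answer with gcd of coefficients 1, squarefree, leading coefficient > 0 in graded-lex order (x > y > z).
1. There are 2 components. Treating them together as one polynomial.
2. The degree is 3 — a generic line meets the surface in up to 3 points.
3. Observable constraints: one y-axis crossing is at y = 0; every point of the z-axis in the box is on the surface; the visible x-axis segment lies entirely on the surface.
4. Putting this together gives p.

x*y*z + 3*y^3 - y^2 - y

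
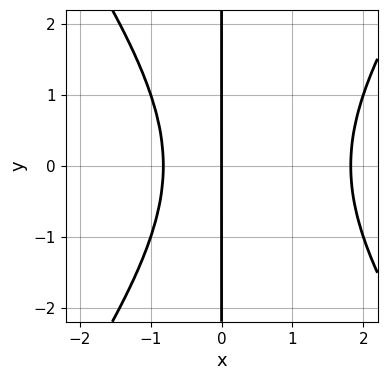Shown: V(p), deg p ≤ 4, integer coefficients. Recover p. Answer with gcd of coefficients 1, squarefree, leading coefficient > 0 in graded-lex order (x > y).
2*x^3 - x*y^2 - 2*x^2 - 3*x

First, deg p = 3. The shape is more complex than any degree-2 curve.
Then, symmetries: mirror symmetry y ↦ −y ⇒ only even powers of y.
Next, reading off the gridlines: it meets the x-axis at x = 0 (among the integer gridlines); the visible y-axis segment lies entirely on the curve.
Finally, putting this together gives p.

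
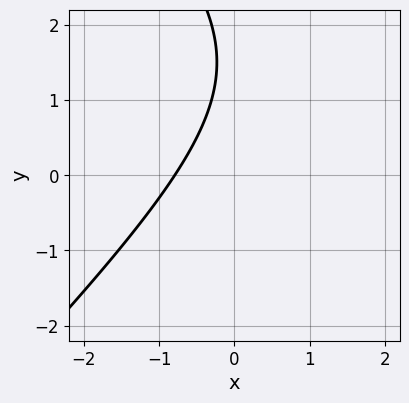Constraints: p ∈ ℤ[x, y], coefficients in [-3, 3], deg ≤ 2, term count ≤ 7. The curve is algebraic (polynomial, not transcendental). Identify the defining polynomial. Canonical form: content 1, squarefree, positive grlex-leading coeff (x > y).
x^2 - y^2 - 3*x + 3*y - 3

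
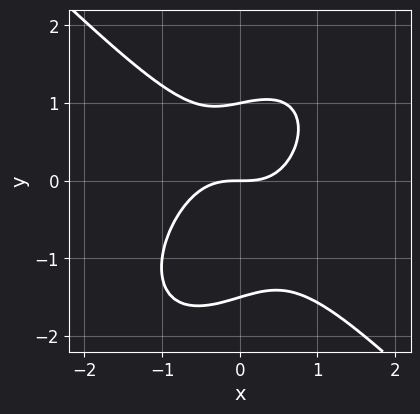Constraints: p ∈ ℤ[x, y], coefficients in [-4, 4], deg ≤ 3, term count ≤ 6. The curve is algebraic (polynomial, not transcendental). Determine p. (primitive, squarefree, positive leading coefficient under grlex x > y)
3*x^3 - x*y^2 + 2*y^3 + y^2 - 3*y

The degree is 3 — no degree-2 curve has this shape.
From the axis intercepts and sections: one x-axis crossing is at x = 0; the y-axis gridline crossings are at y ∈ {0, 1}.
Assembling these constraints gives the stated polynomial.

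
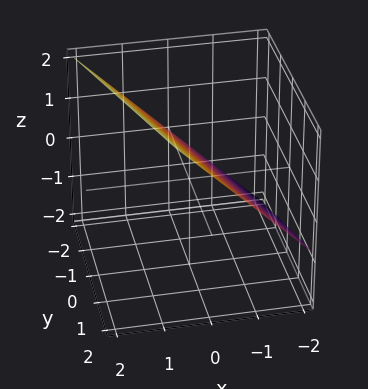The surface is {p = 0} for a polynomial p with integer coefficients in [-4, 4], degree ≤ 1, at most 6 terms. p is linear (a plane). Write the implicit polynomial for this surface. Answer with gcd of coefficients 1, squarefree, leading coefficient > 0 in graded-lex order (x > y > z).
3*x + y - 3*z + 2

1. The degree is 1 — the surface is flat (a plane).
2. From the axis intercepts and sections: it meets the y-axis at y = -2 (among the integer gridlines).
3. Matching integer coefficients to the picture gives p.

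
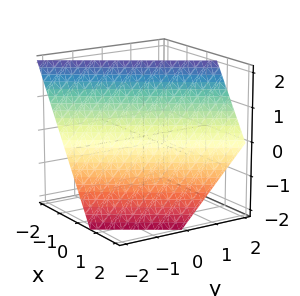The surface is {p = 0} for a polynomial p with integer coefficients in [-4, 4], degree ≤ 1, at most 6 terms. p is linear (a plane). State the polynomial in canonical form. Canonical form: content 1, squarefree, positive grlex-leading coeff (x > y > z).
3*x - 2*y + 2*z - 2

(a) Degree: every cross-section is a straight line — this is a plane, so deg p = 1.
(b) Observable constraints: one y-axis crossing is at y = -1; it meets the z-axis at z = 1 (among the integer gridlines).
(c) Assembling these constraints gives the stated polynomial.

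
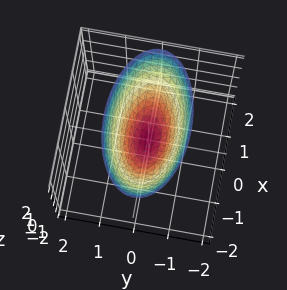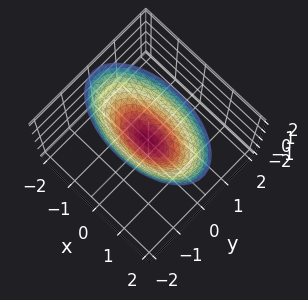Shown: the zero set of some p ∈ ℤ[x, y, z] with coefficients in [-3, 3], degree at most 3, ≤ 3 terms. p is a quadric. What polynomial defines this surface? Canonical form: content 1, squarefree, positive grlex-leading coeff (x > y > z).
Degree: a paraboloid; a quadric, so deg p = 2.
Symmetries: mirror symmetry x ↦ −x ⇒ only even powers of x; mirror symmetry y ↦ −y ⇒ only even powers of y.
Observable constraints: it meets the z-axis at z = 0 (among the integer gridlines); it crosses the y-axis at the gridline y = 0.
Solving for integer coefficients yields p as stated.

x^2 + 3*y^2 - 2*z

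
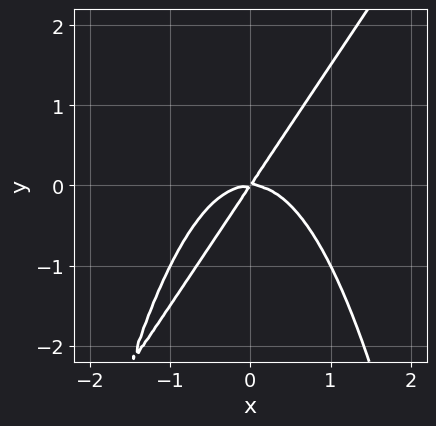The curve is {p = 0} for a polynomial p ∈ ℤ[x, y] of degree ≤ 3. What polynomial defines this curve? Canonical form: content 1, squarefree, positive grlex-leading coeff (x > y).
deg p = 3.
Against the integer gridlines: one y-axis crossing is at y = 0; one x-axis crossing is at x = 0.
Solving for integer coefficients yields p as stated.

3*x^3 - 2*x^2*y + 3*x*y - 2*y^2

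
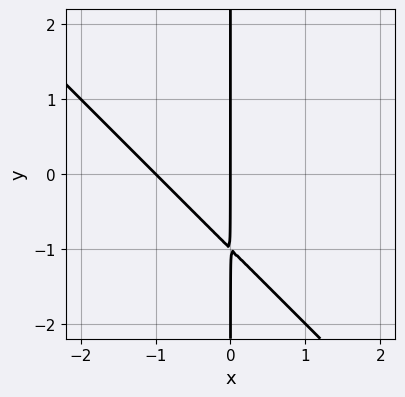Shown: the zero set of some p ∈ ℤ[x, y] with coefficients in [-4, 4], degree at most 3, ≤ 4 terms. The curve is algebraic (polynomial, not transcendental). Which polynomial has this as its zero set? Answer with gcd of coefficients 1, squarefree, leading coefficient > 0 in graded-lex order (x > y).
First, the degree is 2 — no degree-1 curve has this shape.
Next, checking where it meets the axes: the x-axis gridline crossings are at x ∈ {-1, 0}; the visible y-axis segment lies entirely on the curve.
Finally, the integer polynomial consistent with all of this is the stated p.

x^2 + x*y + x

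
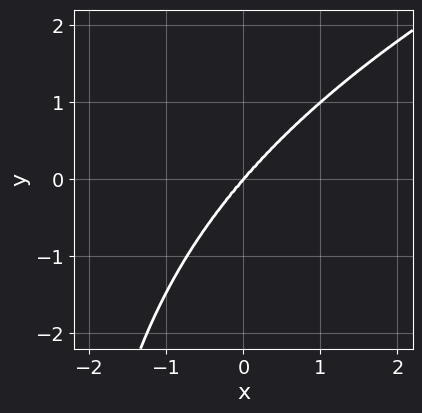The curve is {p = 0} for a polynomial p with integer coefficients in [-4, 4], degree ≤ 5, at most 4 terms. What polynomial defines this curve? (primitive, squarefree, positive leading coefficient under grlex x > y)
Degree: a generic line meets the curve in up to 4 points, so deg p = 4.
Checking where it meets the axes: it crosses the x-axis at the gridline x = 0; one y-axis crossing is at y = 0.
Matching integer coefficients to the picture gives p.

x*y^3 - 2*x^3 - 2*x*y^2 + 3*y^3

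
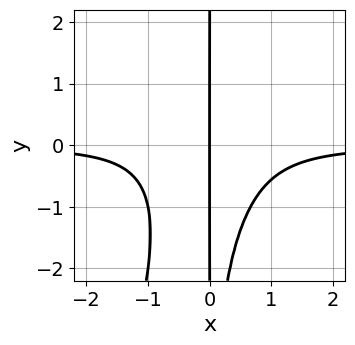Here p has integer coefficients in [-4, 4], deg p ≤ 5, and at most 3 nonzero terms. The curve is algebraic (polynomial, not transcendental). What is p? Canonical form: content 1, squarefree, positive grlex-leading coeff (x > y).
3*x^3*y - x^2*y^2 + 2*x

First, the degree is 4 — a generic line meets the curve in up to 4 points.
Then, from the visible intercepts: the visible y-axis segment lies entirely on the curve; it meets the x-axis at x = 0 (among the integer gridlines).
Finally, putting this together gives p.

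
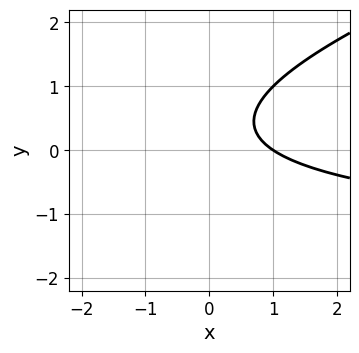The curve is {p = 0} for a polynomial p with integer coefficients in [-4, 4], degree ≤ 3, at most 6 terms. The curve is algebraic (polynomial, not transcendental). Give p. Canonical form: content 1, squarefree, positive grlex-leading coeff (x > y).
(a) Degree: no degree-1 curve has this shape, so deg p = 2.
(b) Reading off the gridlines: the curve avoids every integer y-axis point in the box; it meets the x-axis at x = 1 (among the integer gridlines).
(c) The integer polynomial consistent with all of this is the stated p.

x*y - 3*y^2 + 2*x + 2*y - 2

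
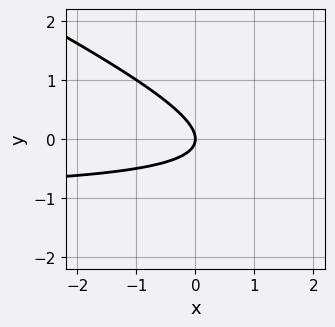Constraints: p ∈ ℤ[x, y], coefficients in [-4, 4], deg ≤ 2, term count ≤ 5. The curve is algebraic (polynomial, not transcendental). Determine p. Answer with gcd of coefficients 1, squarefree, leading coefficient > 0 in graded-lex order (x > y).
x*y + 2*y^2 + x

Degree: a generic line meets the curve in up to 2 points, so deg p = 2.
Reading off the gridlines: it crosses the x-axis at the gridline x = 0; it meets the y-axis at y = 0 (among the integer gridlines).
Assembling these constraints gives the stated polynomial.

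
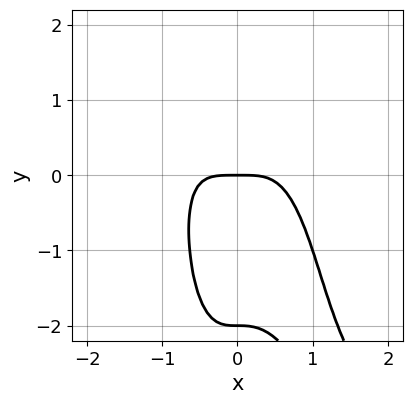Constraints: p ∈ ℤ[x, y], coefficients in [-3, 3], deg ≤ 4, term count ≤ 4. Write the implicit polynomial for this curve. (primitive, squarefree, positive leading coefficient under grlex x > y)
3*x^4 + 2*x^3*y + y^2 + 2*y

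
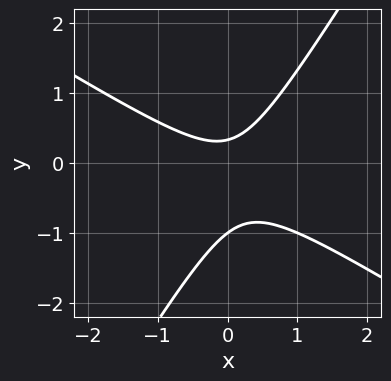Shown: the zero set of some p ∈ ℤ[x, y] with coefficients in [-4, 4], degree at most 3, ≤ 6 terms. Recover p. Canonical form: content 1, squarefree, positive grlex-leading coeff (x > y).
3*x^2 + 3*x*y - 3*y^2 - 2*y + 1

The degree is 2 — the shape is more complex than any degree-1 curve.
Reading off the gridlines: it misses every integer gridline on the x-axis; it meets the y-axis at y = -1 (among the integer gridlines).
Solving for integer coefficients yields p as stated.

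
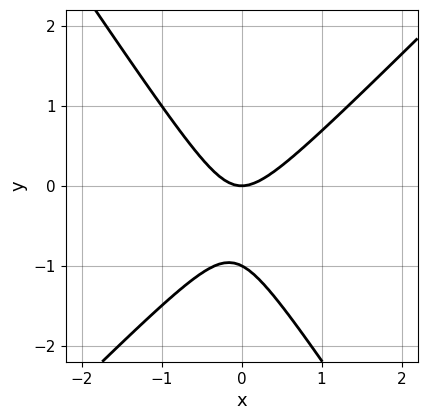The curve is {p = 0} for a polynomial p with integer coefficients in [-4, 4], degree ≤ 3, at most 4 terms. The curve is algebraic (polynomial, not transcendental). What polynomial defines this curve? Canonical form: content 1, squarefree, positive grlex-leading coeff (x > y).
deg p = 2. A generic line meets the curve in up to 2 points.
Reading off the gridlines: among the integer gridlines, it crosses the y-axis at y ∈ {-1, 0}; one x-axis crossing is at x = 0.
Fitting integer coefficients to these (and the overall shape) gives p.

3*x^2 - x*y - 2*y^2 - 2*y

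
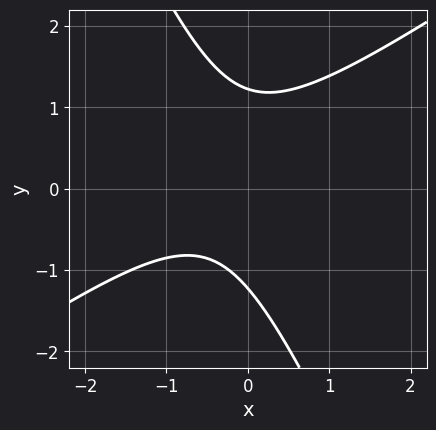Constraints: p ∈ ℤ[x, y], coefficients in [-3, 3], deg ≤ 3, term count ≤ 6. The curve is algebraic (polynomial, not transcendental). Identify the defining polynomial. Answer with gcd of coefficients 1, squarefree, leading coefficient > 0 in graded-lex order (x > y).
3*x^2 - 3*x*y - 2*y^2 + 2*x + 3

(a) The degree is 2 — the shape is more complex than any degree-1 curve.
(b) Against the integer gridlines: it misses every integer gridline on the x-axis.
(c) Solving for integer coefficients yields p as stated.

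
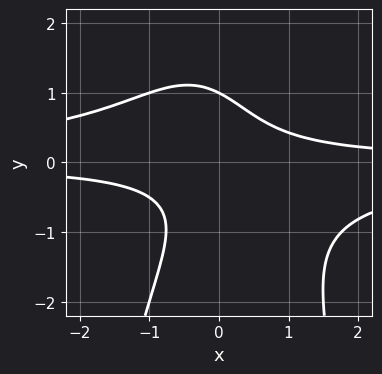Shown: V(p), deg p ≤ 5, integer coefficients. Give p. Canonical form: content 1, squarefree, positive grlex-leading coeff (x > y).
3*x^2*y^2 + 2*y^3 + 3*x*y - 2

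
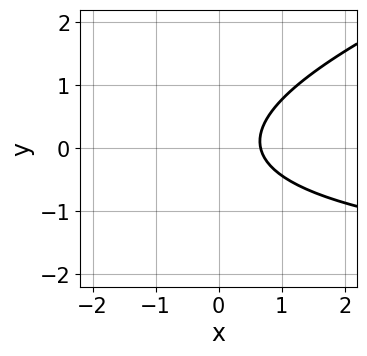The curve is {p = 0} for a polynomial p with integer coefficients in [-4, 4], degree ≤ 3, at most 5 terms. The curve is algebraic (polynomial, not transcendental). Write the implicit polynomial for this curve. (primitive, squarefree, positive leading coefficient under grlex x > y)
x*y - 3*y^2 + 3*x - 2

(a) Degree: a generic line meets the curve in up to 2 points, so deg p = 2.
(b) From the visible intercepts: the curve avoids every integer y-axis point in the box.
(c) Fitting integer coefficients to these (and the overall shape) gives p.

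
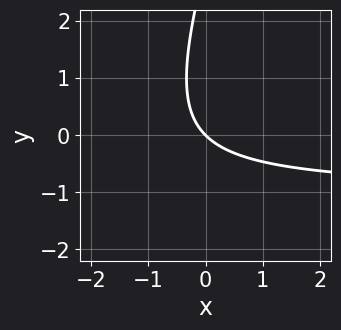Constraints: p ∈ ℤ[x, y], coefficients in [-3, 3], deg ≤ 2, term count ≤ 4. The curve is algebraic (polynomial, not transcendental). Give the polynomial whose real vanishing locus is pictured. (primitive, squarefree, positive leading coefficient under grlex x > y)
3*x*y - y^2 + 3*x + 3*y

1. The degree is 2 — no degree-1 curve has this shape.
2. Observable constraints: it meets the x-axis at x = 0 (among the integer gridlines); one y-axis crossing is at y = 0.
3. Fitting integer coefficients to these (and the overall shape) gives p.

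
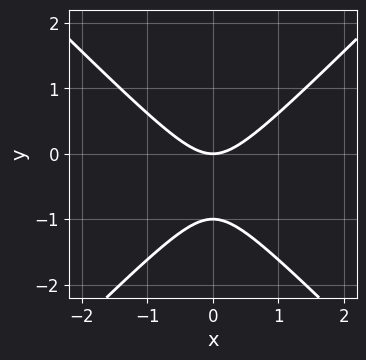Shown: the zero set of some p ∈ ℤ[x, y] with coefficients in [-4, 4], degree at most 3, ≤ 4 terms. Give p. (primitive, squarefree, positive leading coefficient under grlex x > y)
x^2 - y^2 - y

Degree: a generic line meets the curve in up to 2 points, so deg p = 2.
Symmetries: mirror symmetry x ↦ −x ⇒ only even powers of x.
Against the integer gridlines: among the integer gridlines, it crosses the y-axis at y ∈ {-1, 0}; it meets the x-axis at x = 0 (among the integer gridlines).
These observations pin down the coefficients.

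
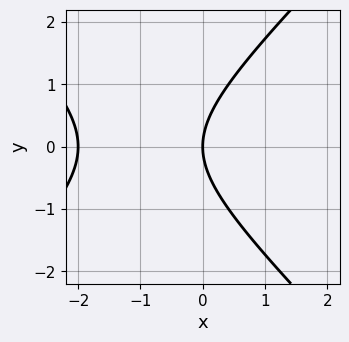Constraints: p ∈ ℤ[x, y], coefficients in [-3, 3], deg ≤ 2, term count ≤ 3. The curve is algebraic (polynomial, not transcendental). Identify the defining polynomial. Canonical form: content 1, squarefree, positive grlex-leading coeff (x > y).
x^2 - y^2 + 2*x

Degree: no degree-1 curve has this shape, so deg p = 2.
Symmetries: the y ↦ −y reflection is a symmetry, so y appears only in even powers.
From the axis intercepts and sections: it meets the y-axis at y = 0 (among the integer gridlines); among the integer gridlines, it crosses the x-axis at x ∈ {-2, 0}.
These observations pin down the coefficients.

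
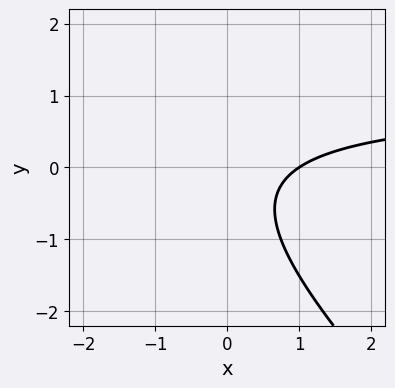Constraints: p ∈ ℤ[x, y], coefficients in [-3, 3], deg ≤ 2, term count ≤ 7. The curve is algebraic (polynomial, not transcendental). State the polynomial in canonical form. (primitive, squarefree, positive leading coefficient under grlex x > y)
2*x*y + 2*y^2 - 2*x + y + 2

First, the degree is 2 — no degree-1 curve has this shape.
Next, checking where it meets the axes: it crosses the x-axis at the gridline x = 1; no y-intercept at any integer in the box.
Finally, matching integer coefficients to the picture gives p.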